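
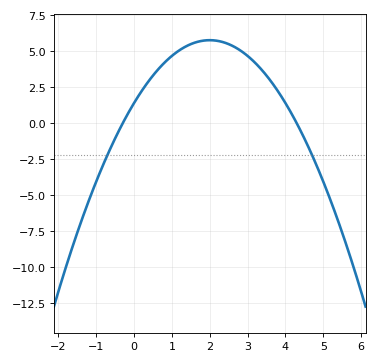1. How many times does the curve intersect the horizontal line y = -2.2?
2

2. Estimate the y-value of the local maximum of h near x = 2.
6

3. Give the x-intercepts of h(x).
-0.4, 4.4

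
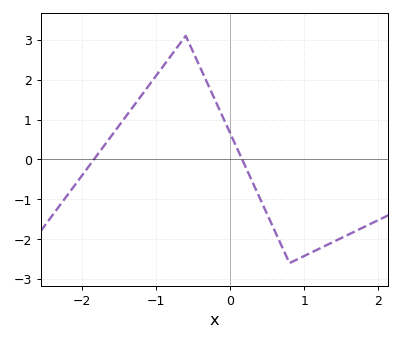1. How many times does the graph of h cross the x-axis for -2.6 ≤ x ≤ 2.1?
2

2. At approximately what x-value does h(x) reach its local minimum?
0.8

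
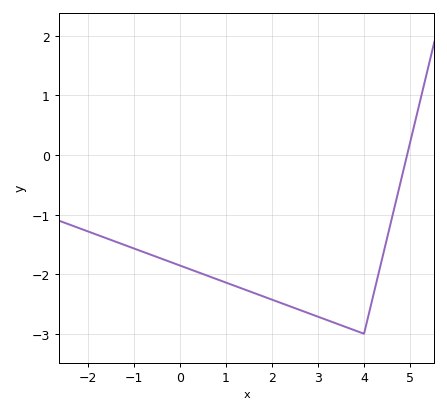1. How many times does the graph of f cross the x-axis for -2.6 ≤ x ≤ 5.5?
1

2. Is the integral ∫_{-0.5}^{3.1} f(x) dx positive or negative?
negative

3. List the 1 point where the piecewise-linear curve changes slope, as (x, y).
(4, -3)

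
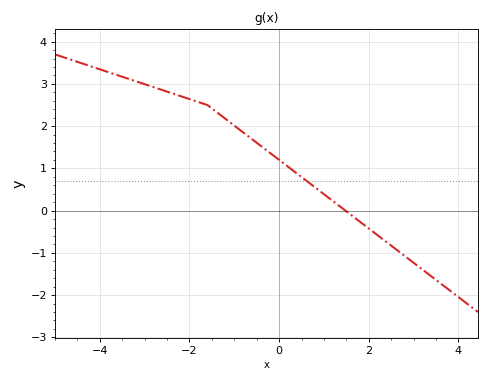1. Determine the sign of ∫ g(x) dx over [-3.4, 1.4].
positive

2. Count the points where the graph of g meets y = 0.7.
1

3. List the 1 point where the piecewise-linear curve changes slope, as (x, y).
(-1.6, 2.5)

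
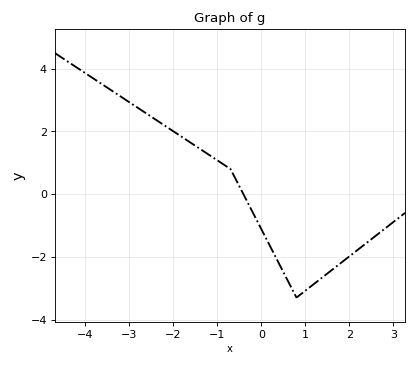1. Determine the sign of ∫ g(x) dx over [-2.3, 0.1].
positive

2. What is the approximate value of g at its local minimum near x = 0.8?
-3.3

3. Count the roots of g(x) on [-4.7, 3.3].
1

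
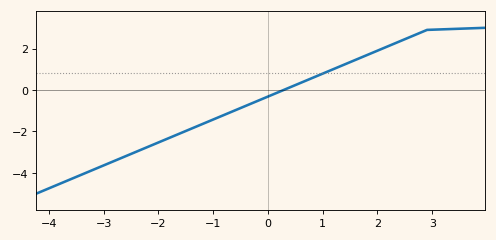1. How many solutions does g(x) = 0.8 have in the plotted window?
1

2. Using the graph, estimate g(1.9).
1.79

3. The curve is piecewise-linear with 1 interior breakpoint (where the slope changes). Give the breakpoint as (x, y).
(2.9, 2.9)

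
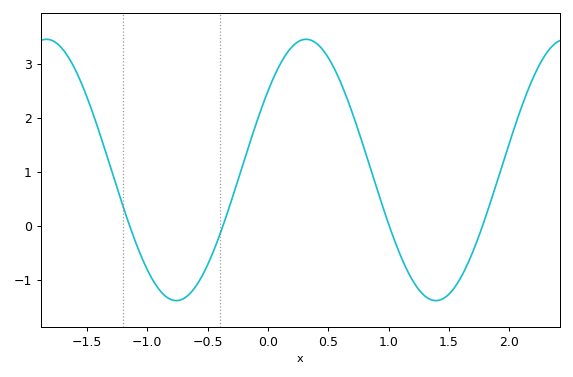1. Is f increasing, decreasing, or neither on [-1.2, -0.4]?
neither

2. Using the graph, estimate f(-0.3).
0.5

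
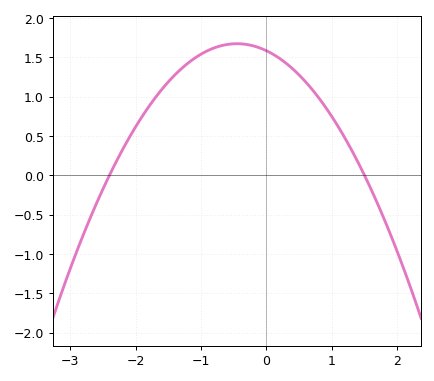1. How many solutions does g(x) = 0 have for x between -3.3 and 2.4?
2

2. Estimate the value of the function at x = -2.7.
-0.55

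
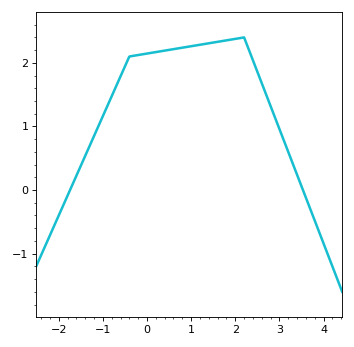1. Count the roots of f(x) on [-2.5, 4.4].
2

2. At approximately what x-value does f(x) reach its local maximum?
2.2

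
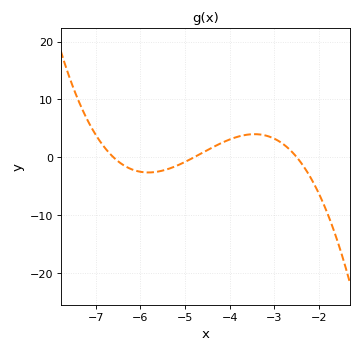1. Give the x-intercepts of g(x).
-6.6, -4.8, -2.5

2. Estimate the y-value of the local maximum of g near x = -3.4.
4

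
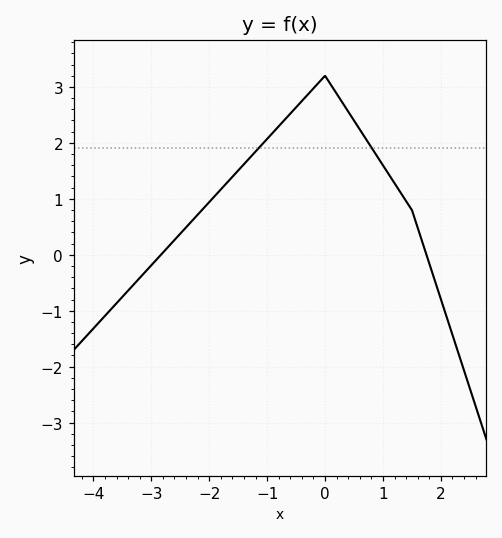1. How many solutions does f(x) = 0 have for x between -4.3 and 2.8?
2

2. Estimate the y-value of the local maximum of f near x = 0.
3.2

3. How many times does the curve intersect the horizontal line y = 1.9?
2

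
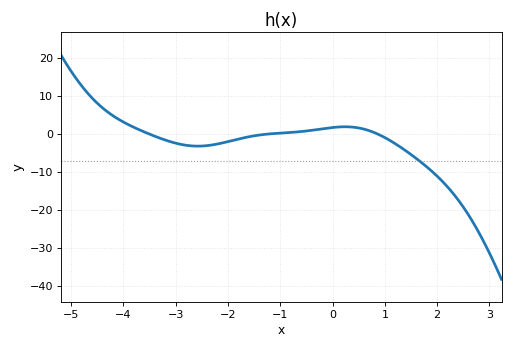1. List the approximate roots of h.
-3.51, -1.2, 0.857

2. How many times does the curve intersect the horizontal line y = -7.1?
1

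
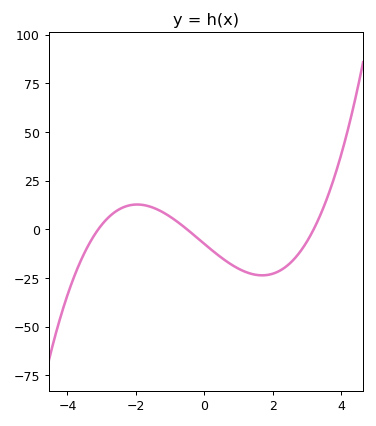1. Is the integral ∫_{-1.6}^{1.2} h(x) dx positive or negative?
negative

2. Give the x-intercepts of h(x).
-3.1, -0.5, 3.2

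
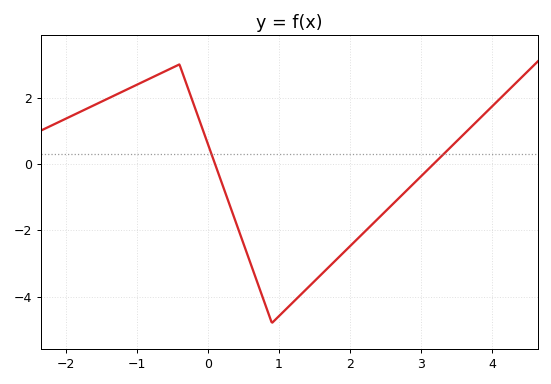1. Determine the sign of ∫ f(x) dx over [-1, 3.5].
negative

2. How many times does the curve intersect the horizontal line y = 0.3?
2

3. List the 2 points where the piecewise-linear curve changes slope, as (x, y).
(-0.4, 3); (0.9, -4.8)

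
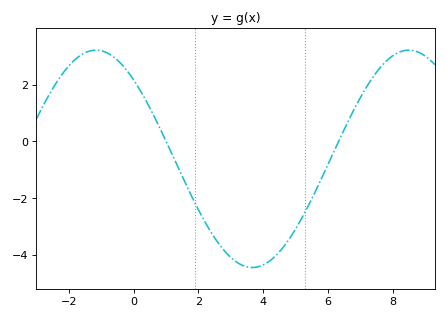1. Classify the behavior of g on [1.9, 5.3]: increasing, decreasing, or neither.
neither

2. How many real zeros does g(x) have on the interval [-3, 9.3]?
2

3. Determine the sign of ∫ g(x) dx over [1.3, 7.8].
negative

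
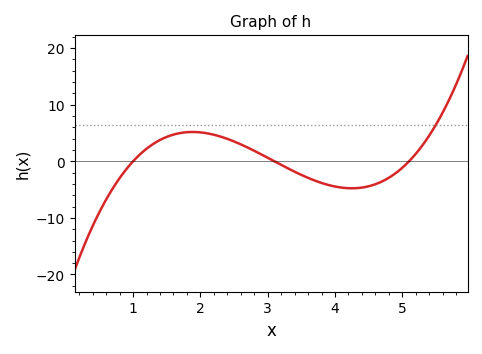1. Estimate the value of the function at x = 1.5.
4.32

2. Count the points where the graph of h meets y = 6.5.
1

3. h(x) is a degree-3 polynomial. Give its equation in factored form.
y = 1.5(x - 1)(x - 3.1)(x - 5.1)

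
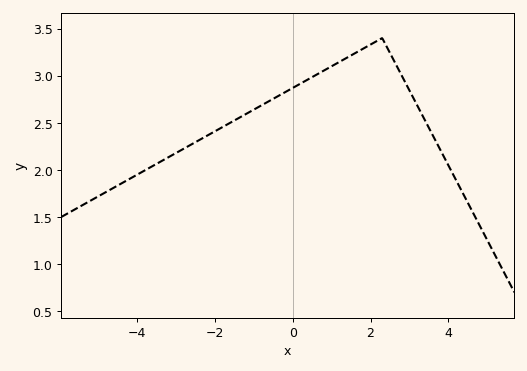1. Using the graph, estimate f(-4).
1.95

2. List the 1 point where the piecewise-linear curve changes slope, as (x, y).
(2.3, 3.4)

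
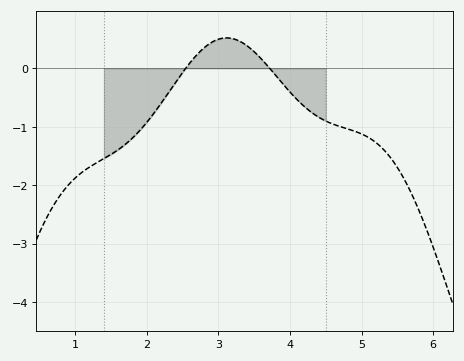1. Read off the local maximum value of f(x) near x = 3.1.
0.5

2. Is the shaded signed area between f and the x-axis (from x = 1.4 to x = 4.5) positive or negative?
negative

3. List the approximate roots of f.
2.5, 3.7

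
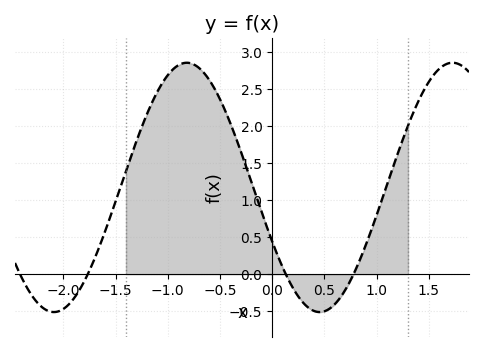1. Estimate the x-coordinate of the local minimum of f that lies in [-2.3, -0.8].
-2.09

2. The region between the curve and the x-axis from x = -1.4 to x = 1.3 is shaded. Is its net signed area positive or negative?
positive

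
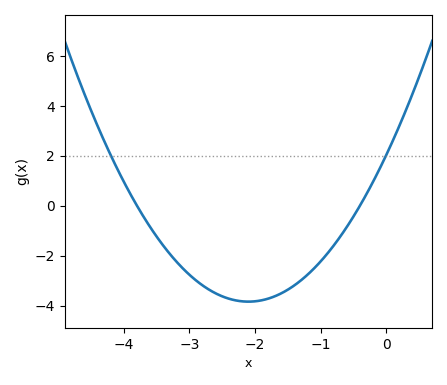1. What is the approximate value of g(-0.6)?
-0.851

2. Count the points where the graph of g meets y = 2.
2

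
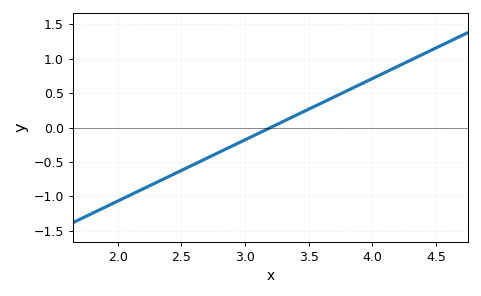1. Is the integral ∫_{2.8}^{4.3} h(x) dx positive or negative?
positive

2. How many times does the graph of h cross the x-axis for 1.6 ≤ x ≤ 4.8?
1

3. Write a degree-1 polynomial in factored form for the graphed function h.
y = 0.89(x - 3.2)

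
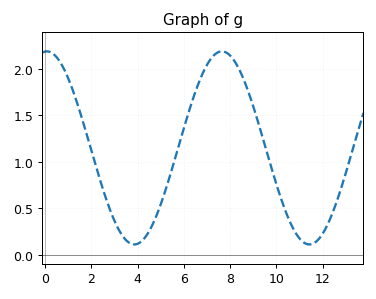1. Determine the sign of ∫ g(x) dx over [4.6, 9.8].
positive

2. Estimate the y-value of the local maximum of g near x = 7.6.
2.19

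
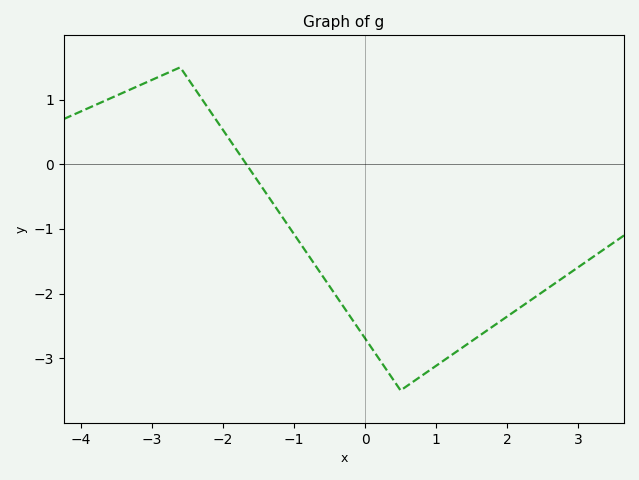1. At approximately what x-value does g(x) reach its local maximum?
-2.6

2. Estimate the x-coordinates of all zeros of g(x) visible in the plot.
-1.6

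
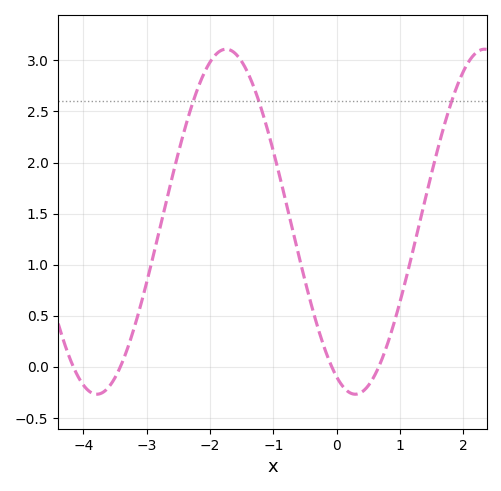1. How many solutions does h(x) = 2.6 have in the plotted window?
3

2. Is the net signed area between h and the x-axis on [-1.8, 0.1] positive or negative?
positive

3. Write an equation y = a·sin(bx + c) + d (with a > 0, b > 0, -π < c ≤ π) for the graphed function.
y = 1.69sin(1.5x - 2) + 1.42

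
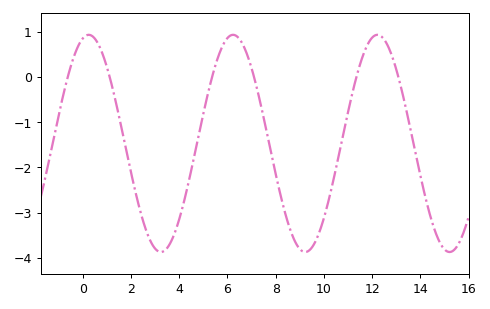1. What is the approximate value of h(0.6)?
0.768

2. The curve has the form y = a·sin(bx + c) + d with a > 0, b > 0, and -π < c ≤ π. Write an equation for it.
y = 2.4sin(1.05x + 1.31) - 1.47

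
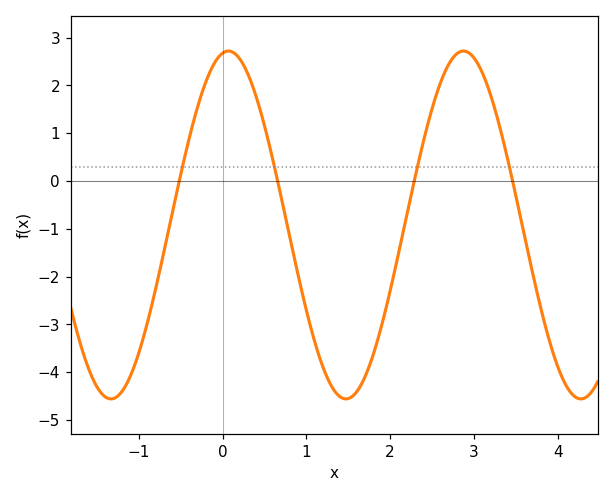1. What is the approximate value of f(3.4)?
0.488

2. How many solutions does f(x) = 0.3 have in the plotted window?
4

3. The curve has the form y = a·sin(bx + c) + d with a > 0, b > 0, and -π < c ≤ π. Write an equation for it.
y = 3.64sin(2.24x + 1.41) - 0.92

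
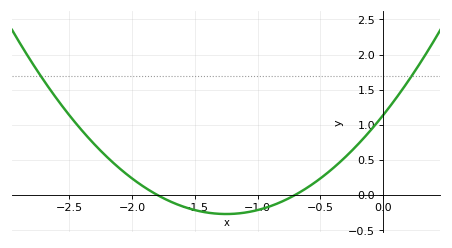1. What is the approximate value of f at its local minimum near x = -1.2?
-0.25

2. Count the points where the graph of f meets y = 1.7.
2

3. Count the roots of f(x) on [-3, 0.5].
2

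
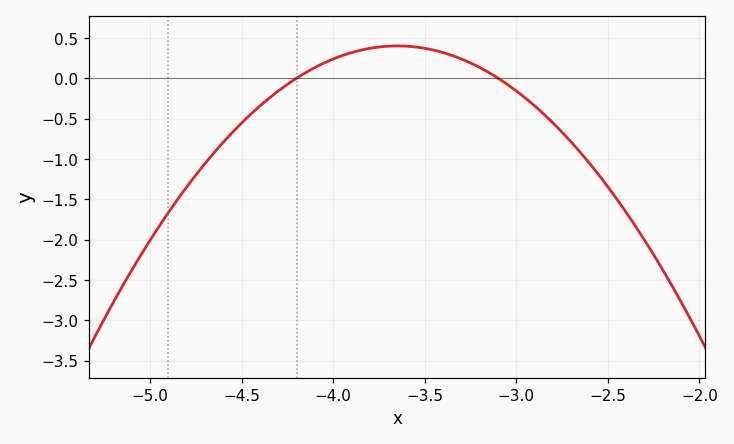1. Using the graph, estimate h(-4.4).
-0.35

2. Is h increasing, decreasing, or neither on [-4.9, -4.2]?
increasing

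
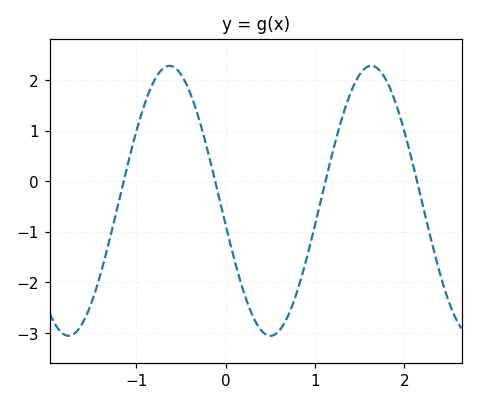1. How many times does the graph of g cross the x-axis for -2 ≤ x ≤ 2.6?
4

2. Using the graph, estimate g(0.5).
-3.1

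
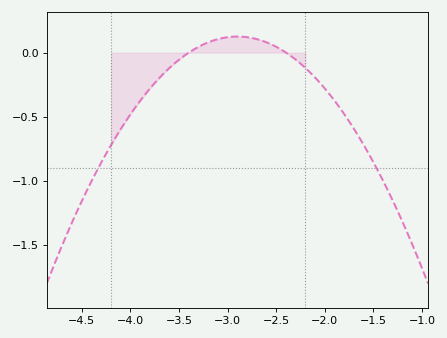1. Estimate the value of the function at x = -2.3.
-0.05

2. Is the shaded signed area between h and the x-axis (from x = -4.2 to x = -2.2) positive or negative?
negative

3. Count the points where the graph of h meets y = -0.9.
2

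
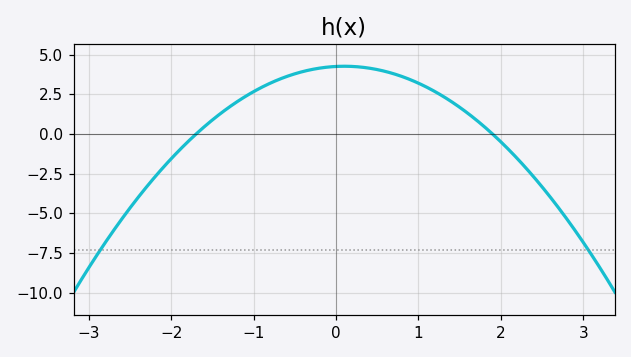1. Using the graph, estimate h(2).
-0.488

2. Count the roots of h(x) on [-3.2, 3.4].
2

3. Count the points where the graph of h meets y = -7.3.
2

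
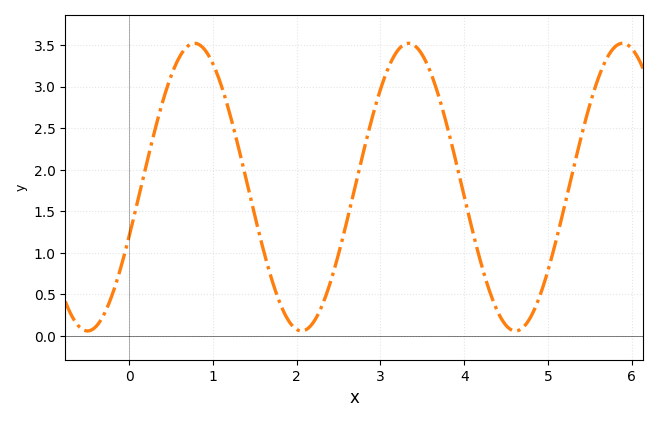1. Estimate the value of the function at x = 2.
0.078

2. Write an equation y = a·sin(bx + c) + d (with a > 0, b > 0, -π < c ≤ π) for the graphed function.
y = 1.73sin(2.46x - 0.352) + 1.79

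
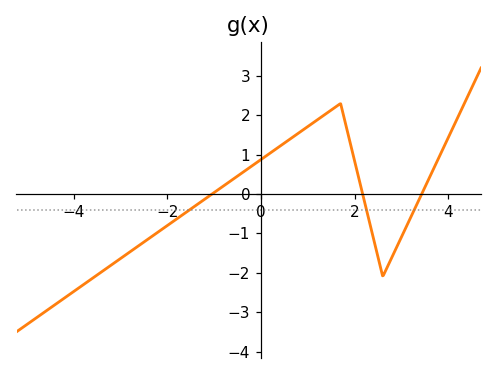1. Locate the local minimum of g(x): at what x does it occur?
2.6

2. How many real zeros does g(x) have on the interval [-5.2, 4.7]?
3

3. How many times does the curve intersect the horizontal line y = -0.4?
3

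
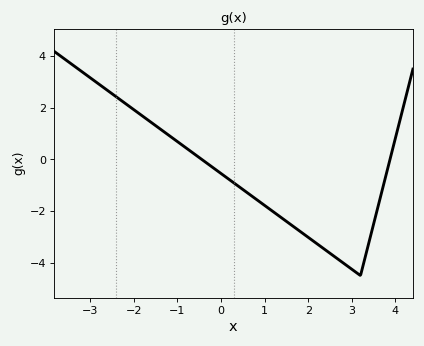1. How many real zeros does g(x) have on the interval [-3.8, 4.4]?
2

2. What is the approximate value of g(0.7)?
-1.4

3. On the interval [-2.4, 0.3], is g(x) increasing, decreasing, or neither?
decreasing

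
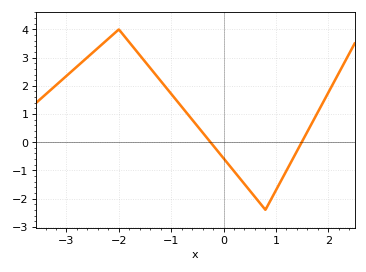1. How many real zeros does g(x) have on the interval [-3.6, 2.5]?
2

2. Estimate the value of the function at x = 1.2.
-1.01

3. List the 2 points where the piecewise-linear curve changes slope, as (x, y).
(-2, 4); (0.8, -2.4)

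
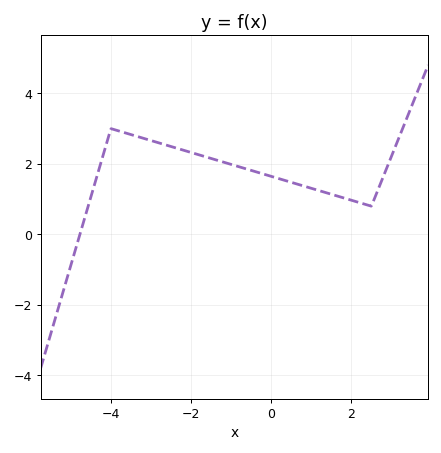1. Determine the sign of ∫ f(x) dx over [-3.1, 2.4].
positive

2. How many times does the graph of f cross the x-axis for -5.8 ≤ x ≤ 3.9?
1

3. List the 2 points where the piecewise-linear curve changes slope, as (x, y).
(-4, 3); (2.5, 0.8)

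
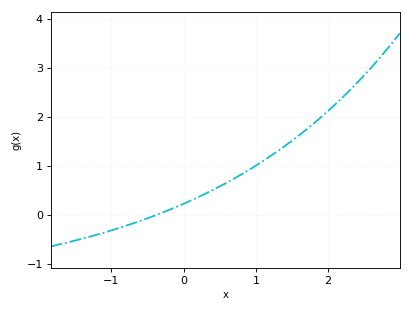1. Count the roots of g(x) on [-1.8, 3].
1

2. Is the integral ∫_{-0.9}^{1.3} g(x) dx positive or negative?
positive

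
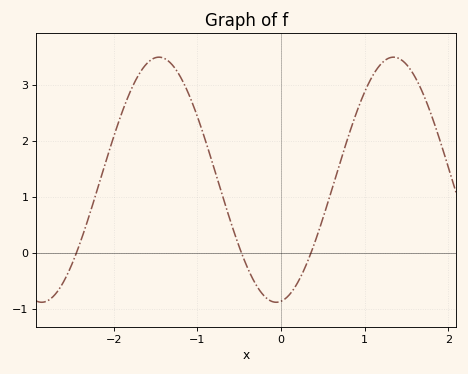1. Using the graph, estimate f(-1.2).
3.1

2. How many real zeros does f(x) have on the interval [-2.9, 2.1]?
3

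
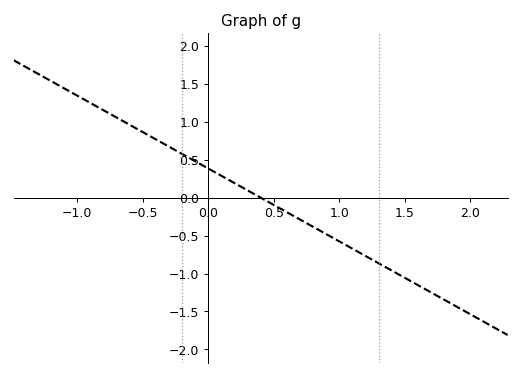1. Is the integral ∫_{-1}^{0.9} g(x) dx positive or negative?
positive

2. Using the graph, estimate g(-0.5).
0.864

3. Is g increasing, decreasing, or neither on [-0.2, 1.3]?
decreasing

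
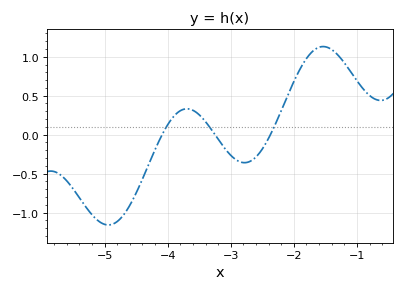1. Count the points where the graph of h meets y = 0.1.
3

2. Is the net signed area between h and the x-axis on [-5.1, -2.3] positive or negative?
negative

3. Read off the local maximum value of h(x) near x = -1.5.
1.15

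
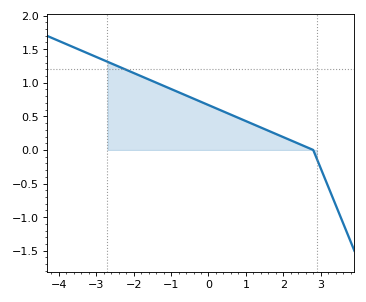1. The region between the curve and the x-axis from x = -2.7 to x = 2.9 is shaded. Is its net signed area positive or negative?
positive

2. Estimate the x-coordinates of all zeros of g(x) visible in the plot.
2.8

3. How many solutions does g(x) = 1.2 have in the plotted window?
1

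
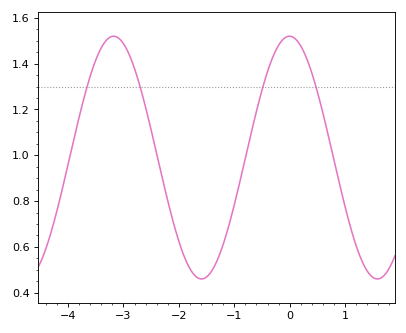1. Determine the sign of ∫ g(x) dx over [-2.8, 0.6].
positive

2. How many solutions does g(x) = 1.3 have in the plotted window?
4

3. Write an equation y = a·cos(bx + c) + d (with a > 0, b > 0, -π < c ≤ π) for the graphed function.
y = 0.53cos(2x + 0.01) + 0.99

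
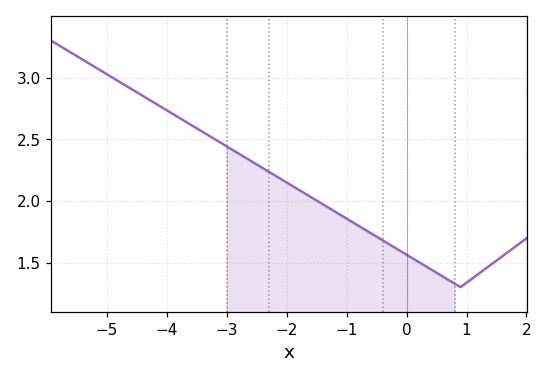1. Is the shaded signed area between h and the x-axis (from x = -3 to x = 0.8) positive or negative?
positive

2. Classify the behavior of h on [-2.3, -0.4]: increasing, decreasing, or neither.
decreasing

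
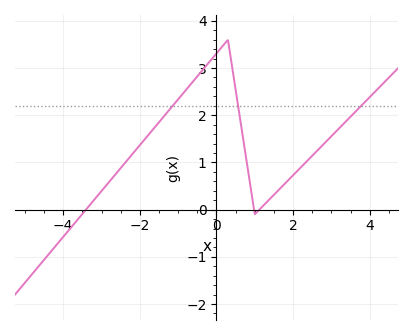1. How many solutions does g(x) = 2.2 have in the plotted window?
3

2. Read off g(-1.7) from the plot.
1.66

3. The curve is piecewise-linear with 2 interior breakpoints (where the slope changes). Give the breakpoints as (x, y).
(0.3, 3.6); (1, -0.1)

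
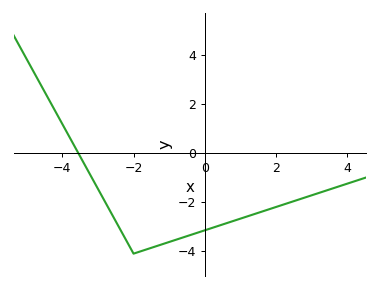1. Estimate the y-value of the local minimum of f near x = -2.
-4.1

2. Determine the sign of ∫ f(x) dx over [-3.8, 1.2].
negative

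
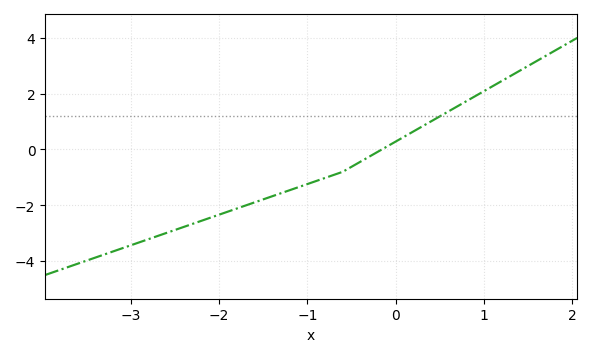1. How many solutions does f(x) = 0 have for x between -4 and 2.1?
1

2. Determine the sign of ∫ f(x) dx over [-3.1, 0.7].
negative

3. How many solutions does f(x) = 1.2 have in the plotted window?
1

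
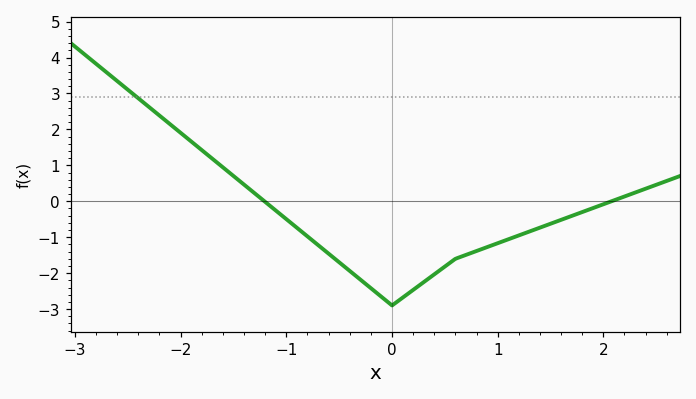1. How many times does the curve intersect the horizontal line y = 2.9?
1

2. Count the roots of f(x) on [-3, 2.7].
2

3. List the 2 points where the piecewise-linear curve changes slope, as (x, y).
(0, -2.9); (0.6, -1.6)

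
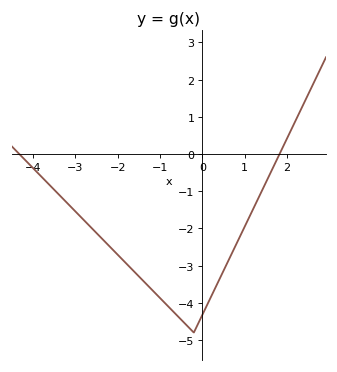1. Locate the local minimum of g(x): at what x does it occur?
-0.2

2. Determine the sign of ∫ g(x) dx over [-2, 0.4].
negative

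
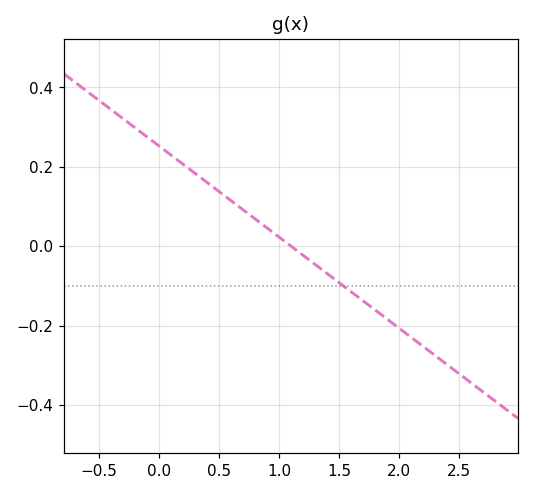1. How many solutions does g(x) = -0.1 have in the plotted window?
1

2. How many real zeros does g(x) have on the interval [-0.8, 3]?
1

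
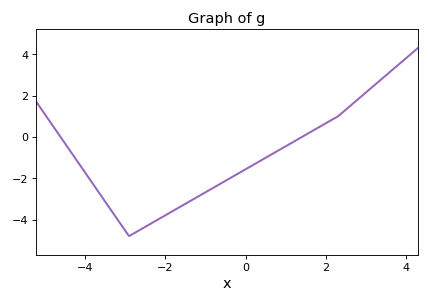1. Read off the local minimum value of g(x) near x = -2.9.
-4.8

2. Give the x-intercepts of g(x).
-4.6, 1.4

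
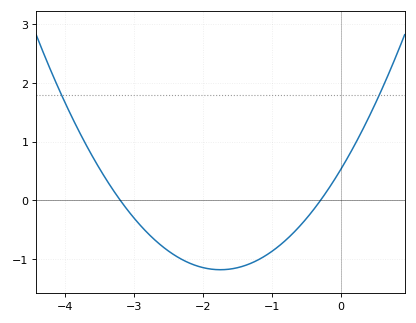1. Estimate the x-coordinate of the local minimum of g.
-1.75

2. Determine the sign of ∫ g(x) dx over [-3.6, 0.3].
negative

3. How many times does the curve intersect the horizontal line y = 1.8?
2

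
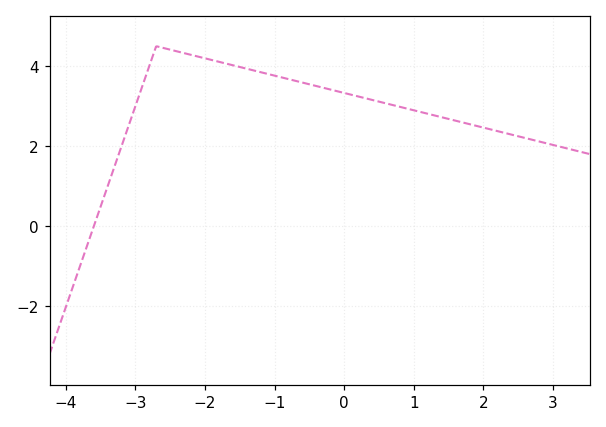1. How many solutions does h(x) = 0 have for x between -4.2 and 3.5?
1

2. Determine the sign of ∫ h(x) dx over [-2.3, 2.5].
positive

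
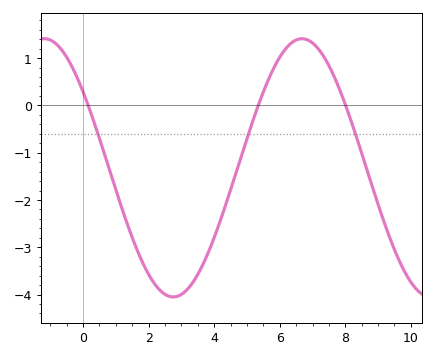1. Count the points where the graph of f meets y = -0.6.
3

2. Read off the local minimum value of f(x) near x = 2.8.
-4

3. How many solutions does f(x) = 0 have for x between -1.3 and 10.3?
3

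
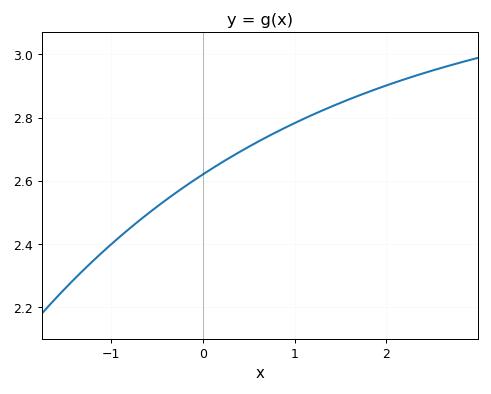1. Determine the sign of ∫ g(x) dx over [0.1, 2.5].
positive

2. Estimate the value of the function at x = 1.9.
2.9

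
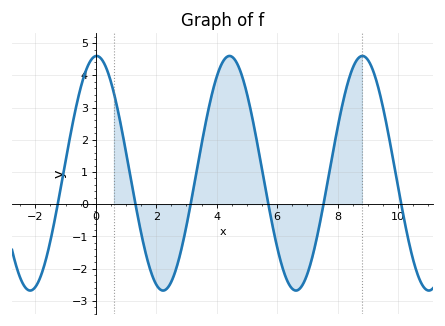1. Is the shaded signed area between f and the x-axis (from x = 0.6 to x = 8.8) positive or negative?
positive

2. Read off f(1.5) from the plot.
-0.893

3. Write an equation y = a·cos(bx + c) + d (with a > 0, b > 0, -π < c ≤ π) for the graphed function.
y = 3.64cos(1.43x - 0.04) + 0.96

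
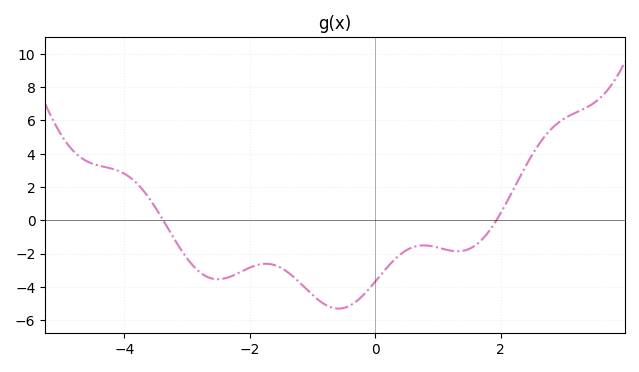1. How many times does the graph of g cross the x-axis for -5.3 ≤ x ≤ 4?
2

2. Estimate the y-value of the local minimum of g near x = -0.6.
-5.31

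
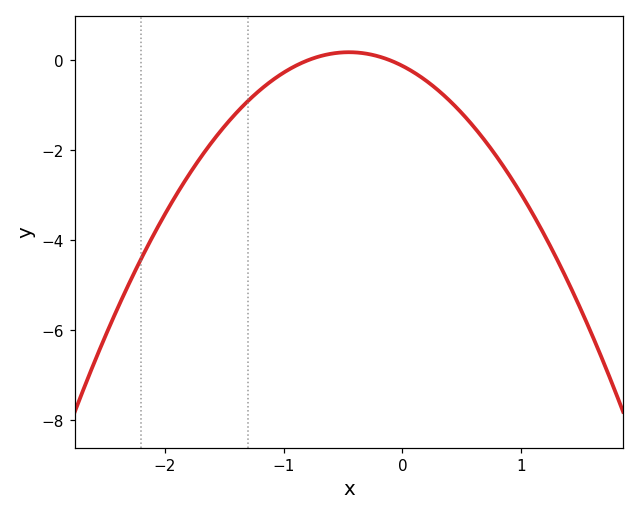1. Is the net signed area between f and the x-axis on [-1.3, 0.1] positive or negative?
negative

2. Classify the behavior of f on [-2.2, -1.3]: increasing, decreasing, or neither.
increasing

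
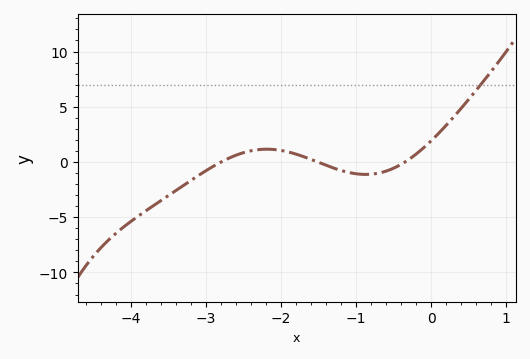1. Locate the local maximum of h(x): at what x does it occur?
-2.2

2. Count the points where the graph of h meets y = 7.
1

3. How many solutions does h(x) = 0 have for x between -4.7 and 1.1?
3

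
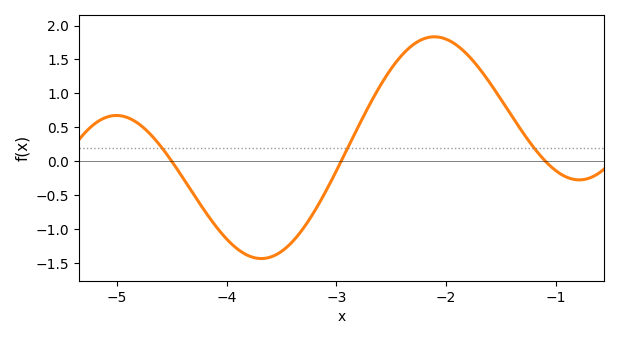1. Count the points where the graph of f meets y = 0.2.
3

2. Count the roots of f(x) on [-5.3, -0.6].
3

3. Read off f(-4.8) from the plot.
0.553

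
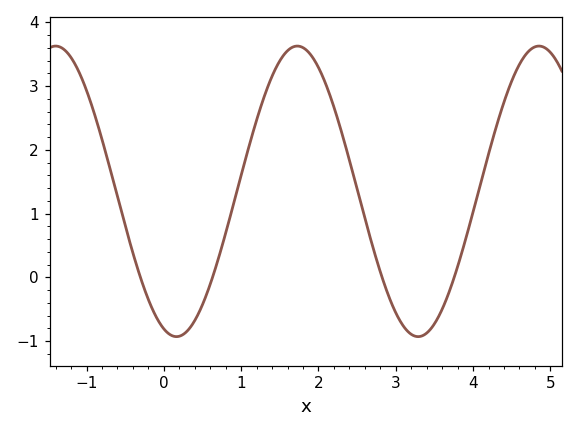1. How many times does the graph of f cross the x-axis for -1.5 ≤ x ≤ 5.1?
4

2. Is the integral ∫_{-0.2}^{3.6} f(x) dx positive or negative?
positive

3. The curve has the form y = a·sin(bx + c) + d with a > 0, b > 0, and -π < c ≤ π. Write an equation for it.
y = 2.28sin(2.01x - 1.9) + 1.35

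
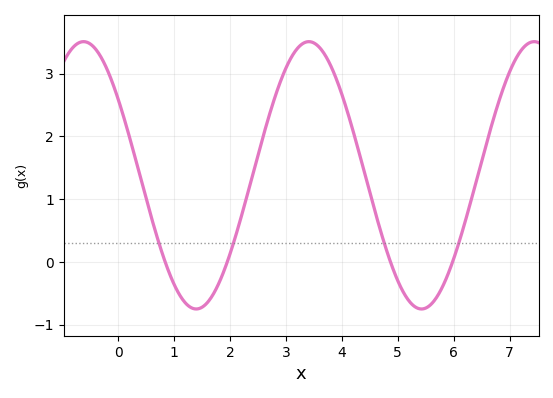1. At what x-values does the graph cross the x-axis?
0.8, 2, 4.8, 6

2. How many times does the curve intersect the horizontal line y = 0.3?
4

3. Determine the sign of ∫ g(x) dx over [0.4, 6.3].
positive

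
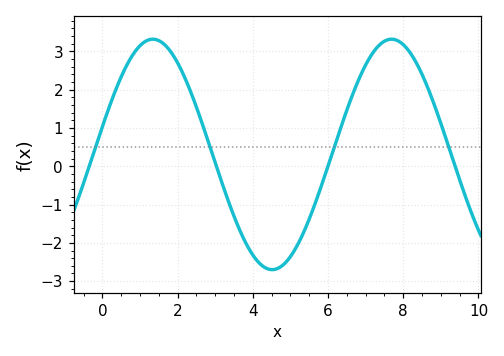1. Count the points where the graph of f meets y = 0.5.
4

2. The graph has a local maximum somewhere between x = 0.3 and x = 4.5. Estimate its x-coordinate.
1.4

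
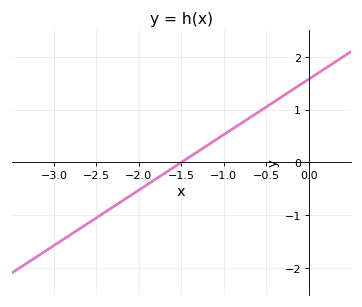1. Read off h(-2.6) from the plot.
-1.16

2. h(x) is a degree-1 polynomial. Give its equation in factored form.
y = 1.05(x + 1.5)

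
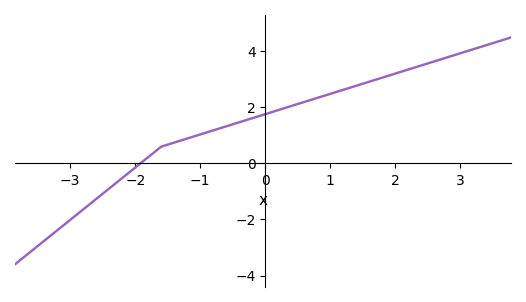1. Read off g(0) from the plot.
1.76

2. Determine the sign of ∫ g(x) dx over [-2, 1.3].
positive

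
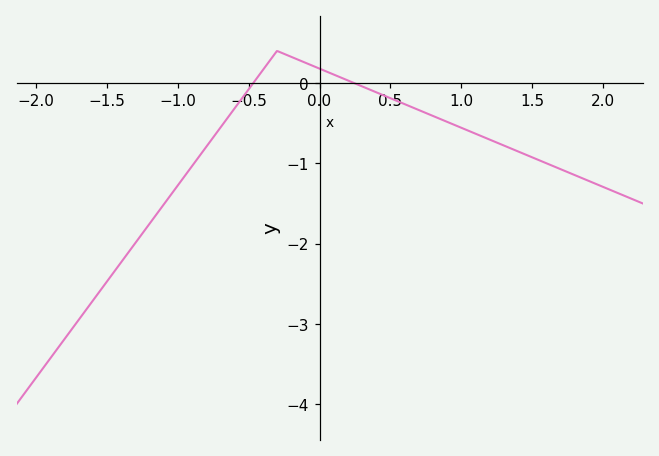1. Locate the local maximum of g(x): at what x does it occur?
-0.3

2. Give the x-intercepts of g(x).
-0.5, 0.2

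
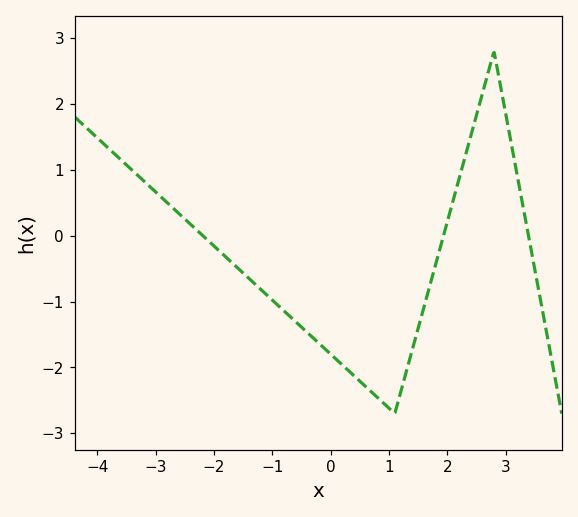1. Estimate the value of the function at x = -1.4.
-0.649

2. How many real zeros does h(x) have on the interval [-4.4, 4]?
3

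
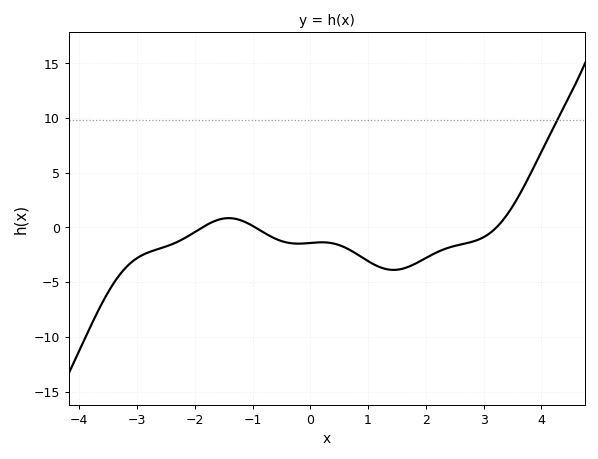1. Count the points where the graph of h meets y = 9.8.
1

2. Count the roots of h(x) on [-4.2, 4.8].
3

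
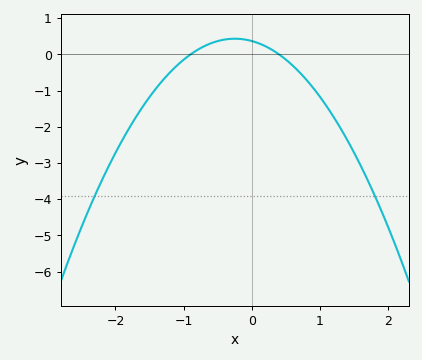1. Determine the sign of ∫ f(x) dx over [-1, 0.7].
positive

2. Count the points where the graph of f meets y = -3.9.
2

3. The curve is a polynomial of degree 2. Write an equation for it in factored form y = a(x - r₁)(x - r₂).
y = -1.03(x + 0.9)(x - 0.4)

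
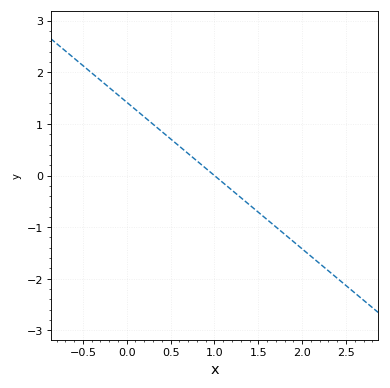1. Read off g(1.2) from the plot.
-0.284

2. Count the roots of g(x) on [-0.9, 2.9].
1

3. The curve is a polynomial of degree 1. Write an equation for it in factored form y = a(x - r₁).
y = -1.42(x - 1)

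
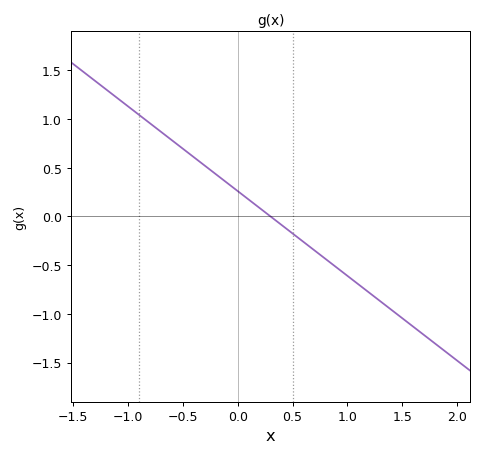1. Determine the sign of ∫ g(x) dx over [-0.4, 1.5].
negative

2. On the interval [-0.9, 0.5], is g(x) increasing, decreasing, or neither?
decreasing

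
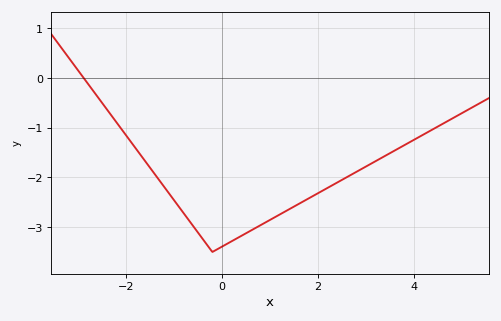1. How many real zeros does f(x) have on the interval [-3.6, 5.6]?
1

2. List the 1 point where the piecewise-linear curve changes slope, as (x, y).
(-0.2, -3.5)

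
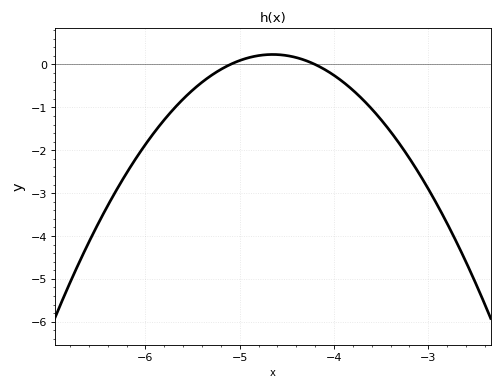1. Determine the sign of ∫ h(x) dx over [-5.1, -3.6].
negative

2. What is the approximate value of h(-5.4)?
-0.4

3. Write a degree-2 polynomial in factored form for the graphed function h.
y = -1.15(x + 5.1)(x + 4.2)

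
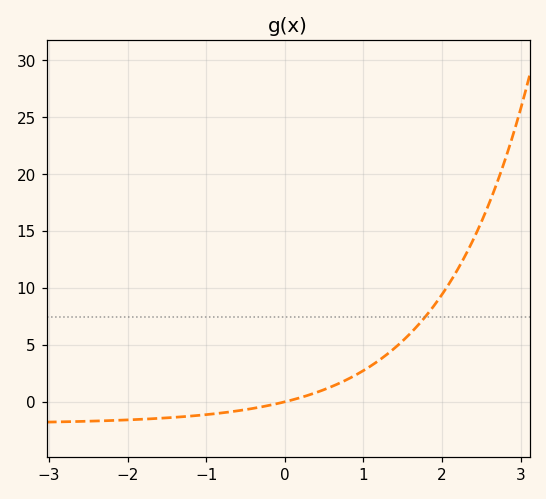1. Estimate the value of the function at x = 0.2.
0.402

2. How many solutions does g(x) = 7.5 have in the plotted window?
1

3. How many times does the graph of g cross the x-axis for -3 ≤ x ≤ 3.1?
1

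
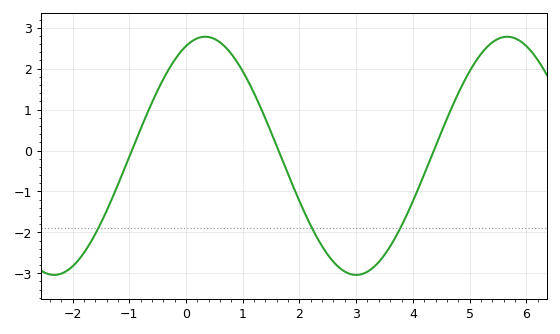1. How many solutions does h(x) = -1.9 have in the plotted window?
3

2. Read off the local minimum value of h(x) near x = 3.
-3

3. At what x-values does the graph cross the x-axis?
-1, 1.6, 4.4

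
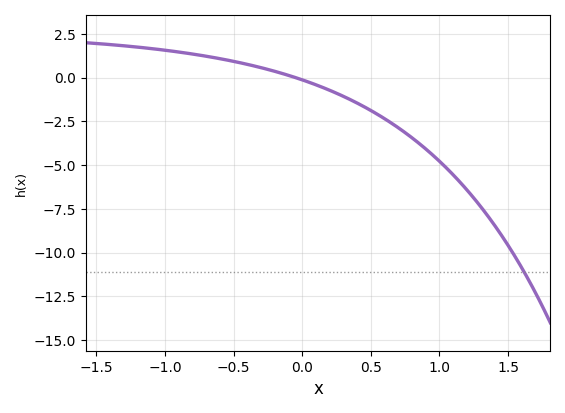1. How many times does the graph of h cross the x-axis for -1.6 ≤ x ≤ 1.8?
1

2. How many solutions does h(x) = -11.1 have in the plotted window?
1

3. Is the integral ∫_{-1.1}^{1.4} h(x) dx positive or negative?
negative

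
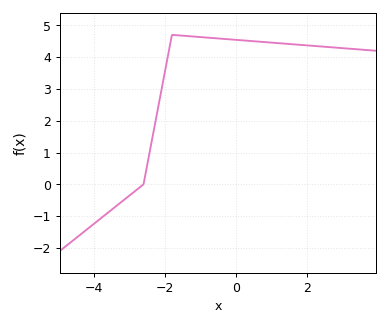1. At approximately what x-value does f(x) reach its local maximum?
-1.8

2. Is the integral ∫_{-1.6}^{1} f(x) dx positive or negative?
positive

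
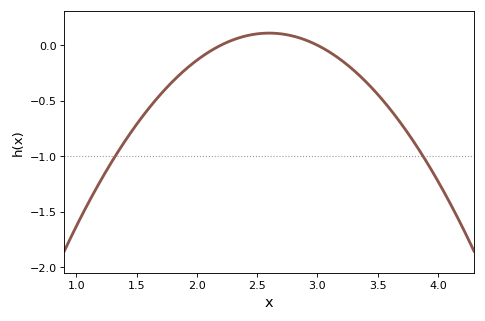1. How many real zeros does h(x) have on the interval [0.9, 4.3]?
2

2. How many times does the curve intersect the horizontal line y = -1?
2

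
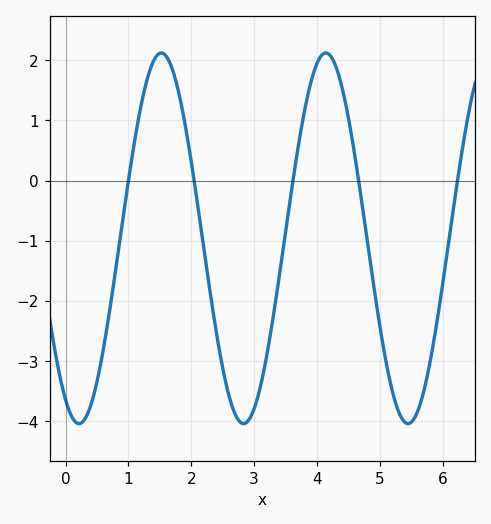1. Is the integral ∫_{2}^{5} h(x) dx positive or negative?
negative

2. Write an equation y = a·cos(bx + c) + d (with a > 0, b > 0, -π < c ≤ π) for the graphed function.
y = 3.08cos(2.4x + 2.63) - 0.96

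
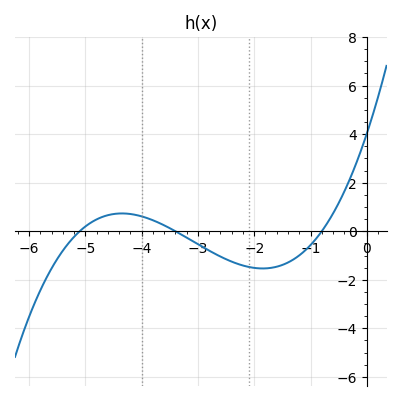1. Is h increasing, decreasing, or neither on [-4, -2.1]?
decreasing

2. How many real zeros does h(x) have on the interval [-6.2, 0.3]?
3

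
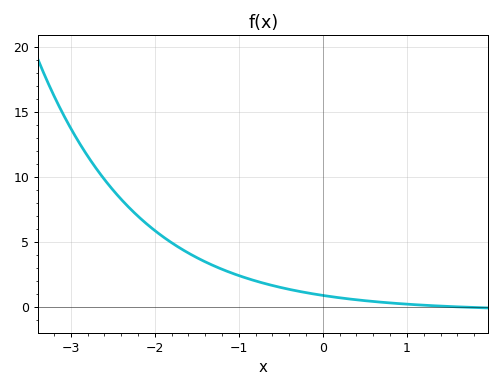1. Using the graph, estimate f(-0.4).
1.5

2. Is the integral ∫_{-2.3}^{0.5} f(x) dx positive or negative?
positive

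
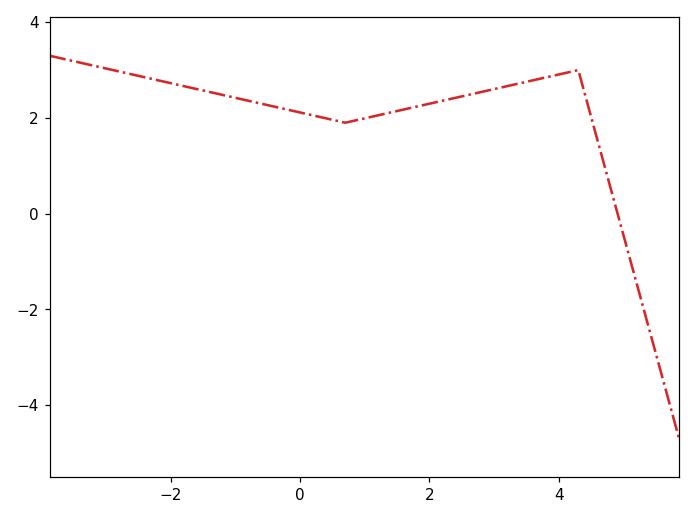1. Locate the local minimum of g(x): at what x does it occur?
0.6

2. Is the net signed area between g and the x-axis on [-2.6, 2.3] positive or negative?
positive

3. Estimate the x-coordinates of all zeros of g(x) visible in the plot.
5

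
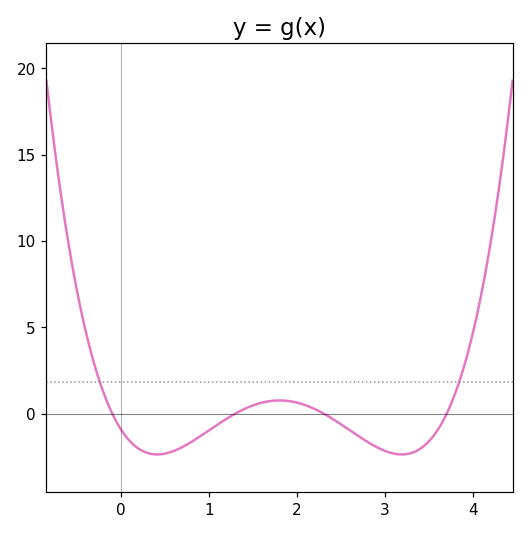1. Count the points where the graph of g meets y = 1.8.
2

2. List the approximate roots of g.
-0.1, 1.3, 2.3, 3.7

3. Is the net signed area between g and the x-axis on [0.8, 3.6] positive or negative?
negative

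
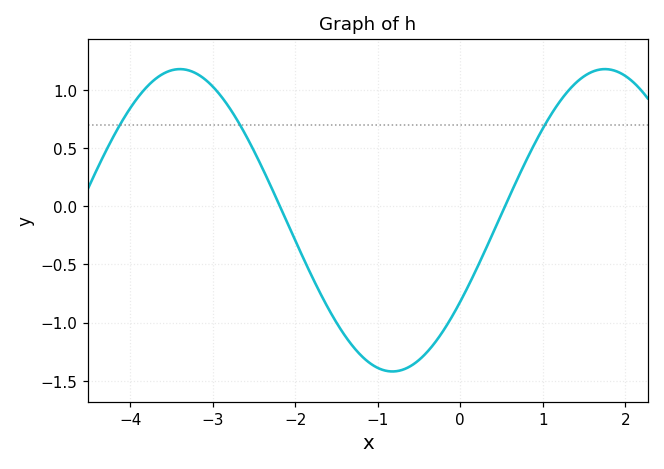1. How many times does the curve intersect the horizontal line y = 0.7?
3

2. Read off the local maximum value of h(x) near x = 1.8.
1.2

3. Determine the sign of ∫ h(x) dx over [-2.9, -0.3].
negative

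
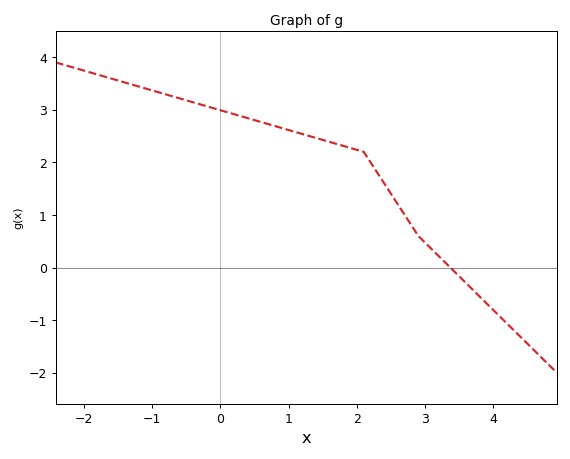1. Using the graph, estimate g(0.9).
2.65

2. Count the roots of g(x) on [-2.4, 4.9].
1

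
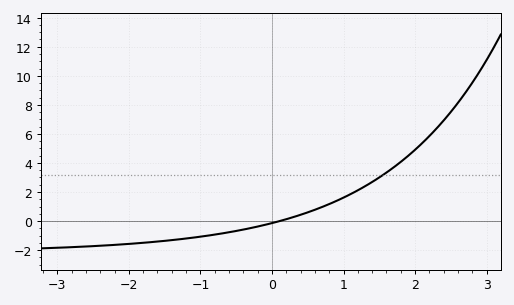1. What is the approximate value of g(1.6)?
3.34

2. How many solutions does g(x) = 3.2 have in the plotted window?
1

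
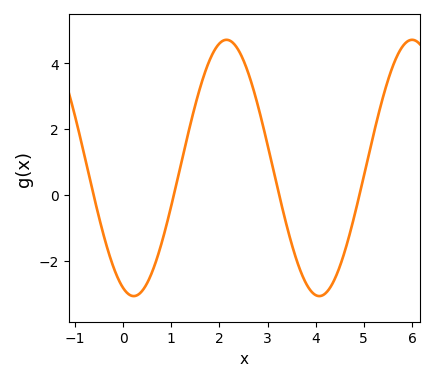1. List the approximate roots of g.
-0.612, 1.05, 3.24, 4.91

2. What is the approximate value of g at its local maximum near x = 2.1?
4.71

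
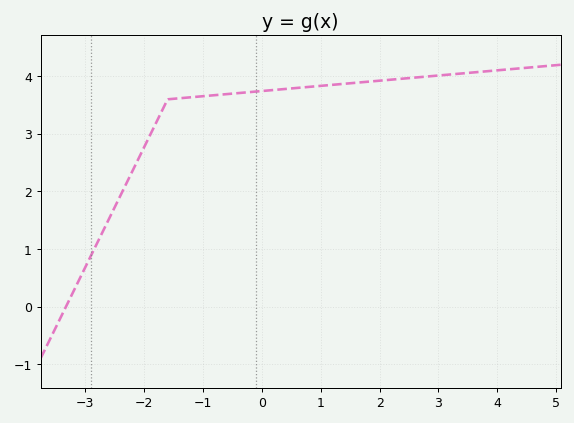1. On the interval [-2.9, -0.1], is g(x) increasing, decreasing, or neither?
increasing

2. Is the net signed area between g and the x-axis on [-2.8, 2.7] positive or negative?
positive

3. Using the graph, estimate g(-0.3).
3.72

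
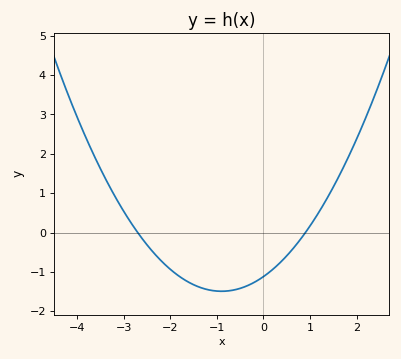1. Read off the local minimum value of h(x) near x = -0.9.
-1.49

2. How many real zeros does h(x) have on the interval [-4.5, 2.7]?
2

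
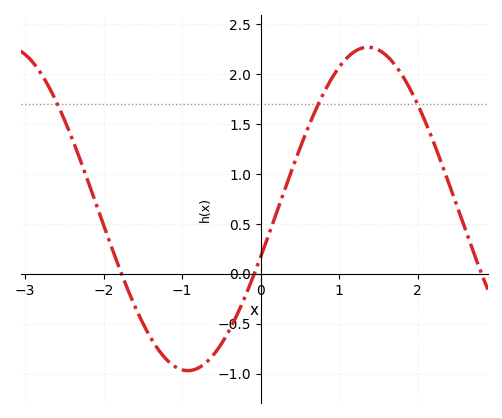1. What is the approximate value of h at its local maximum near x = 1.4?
2.27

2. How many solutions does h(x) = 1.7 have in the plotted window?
3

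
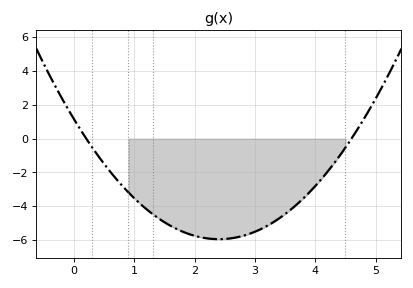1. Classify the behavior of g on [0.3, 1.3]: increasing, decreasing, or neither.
decreasing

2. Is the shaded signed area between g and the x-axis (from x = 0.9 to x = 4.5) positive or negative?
negative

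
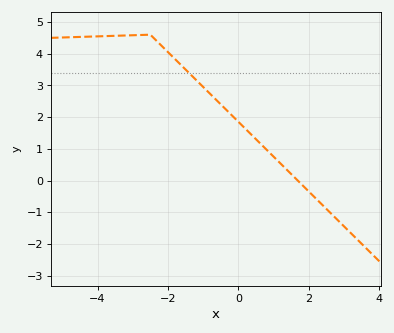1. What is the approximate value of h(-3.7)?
4.6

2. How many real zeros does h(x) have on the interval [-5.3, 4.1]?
1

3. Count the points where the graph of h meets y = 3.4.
1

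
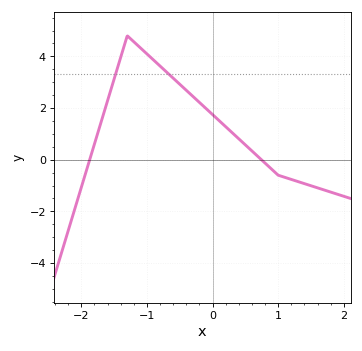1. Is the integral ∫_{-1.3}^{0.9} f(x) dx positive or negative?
positive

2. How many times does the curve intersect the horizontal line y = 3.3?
2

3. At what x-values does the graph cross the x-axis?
-1.87, 0.744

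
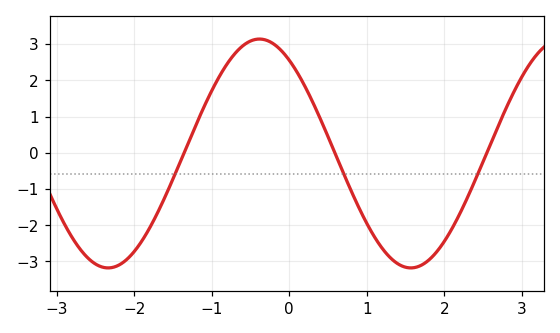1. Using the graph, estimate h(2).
-2.4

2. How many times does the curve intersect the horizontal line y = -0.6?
3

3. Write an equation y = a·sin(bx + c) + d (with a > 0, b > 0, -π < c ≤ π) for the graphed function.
y = 3.16sin(1.6x + 2.2) - 0.02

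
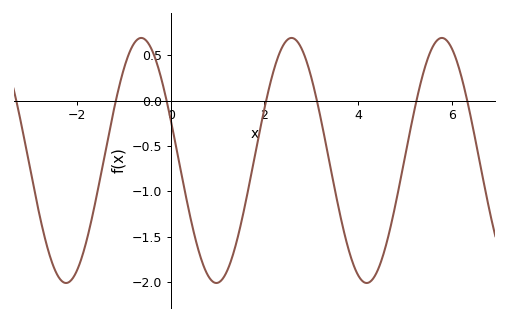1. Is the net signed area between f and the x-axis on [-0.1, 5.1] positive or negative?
negative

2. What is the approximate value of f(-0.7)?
0.677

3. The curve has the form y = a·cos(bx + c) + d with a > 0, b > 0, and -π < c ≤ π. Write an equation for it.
y = 1.35cos(1.96x + 1.23) - 0.66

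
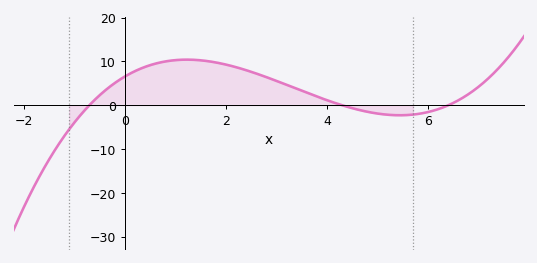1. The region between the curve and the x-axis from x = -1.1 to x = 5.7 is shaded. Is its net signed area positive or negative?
positive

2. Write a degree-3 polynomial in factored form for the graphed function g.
y = 0.34(x + 0.7)(x - 4.3)(x - 6.4)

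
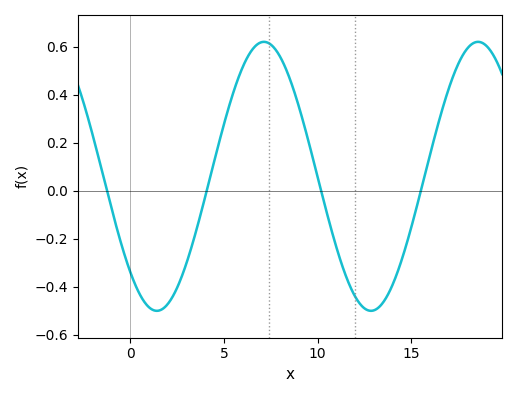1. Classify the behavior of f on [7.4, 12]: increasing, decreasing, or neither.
decreasing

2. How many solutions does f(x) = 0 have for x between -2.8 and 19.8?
4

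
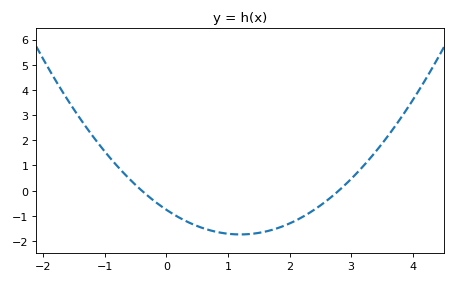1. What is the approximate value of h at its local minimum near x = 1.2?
-1.7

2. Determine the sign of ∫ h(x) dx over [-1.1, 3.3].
negative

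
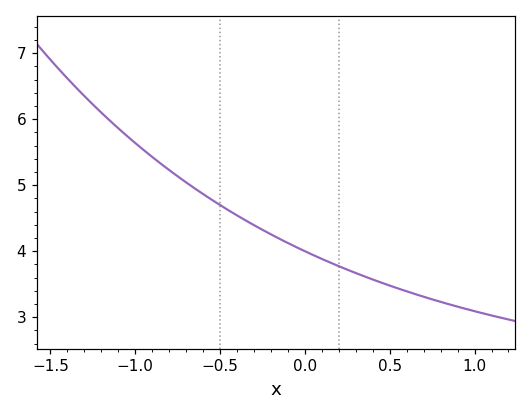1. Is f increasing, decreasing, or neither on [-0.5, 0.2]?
decreasing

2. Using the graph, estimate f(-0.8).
5.2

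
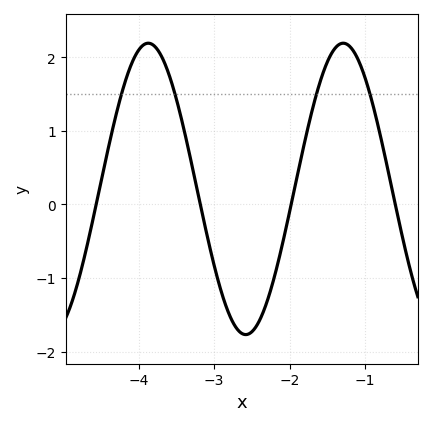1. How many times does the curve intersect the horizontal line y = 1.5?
4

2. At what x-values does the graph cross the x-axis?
-4.6, -3.2, -2, -0.6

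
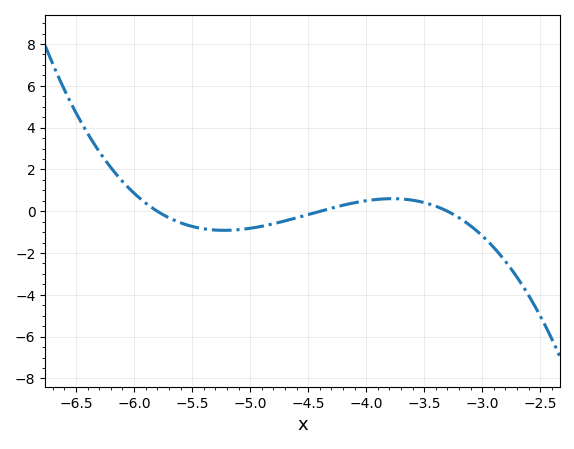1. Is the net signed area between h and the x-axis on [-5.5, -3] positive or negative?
negative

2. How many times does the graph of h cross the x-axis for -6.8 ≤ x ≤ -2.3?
3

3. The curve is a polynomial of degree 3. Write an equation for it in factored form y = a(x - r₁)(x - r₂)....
y = -1(x + 5.8)(x + 4.4)(x + 3.3)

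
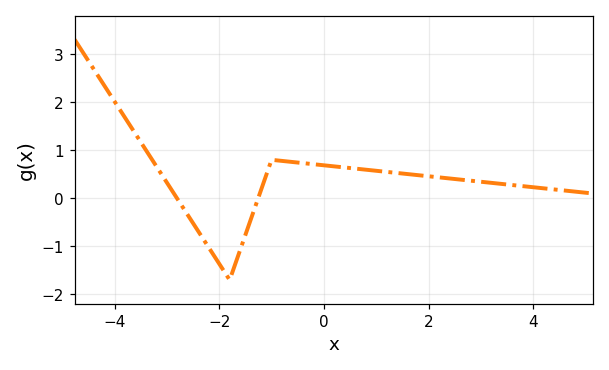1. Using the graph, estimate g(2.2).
0.4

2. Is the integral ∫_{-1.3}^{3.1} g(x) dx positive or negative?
positive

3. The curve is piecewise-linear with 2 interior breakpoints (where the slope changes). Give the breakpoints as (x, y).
(-1.8, -1.7); (-1, 0.8)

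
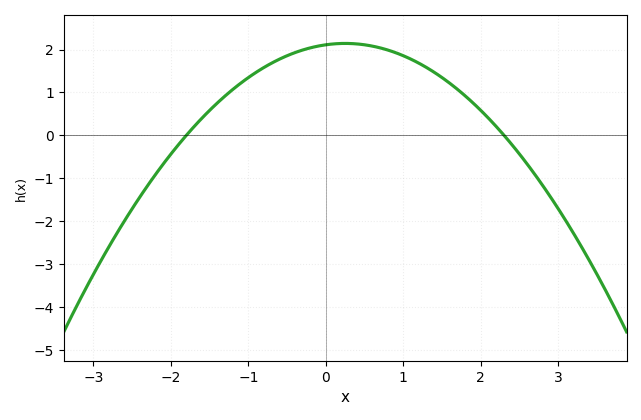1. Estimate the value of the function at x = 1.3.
1.58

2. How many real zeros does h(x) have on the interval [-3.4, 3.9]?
2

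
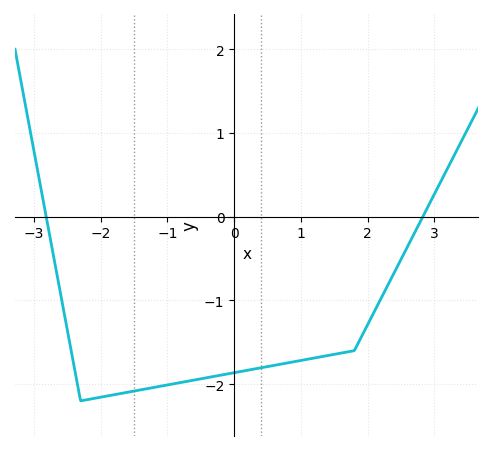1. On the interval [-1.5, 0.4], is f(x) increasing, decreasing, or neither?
increasing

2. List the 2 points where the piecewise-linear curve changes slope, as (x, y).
(-2.3, -2.2); (1.8, -1.6)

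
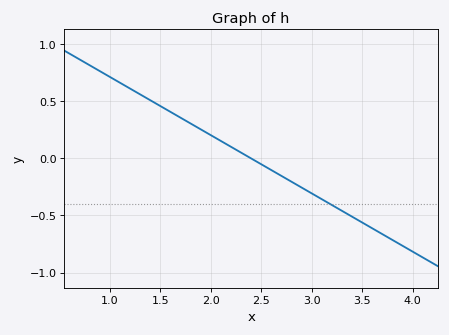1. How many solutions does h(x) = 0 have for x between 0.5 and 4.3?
1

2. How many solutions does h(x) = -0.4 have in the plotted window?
1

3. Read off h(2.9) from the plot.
-0.25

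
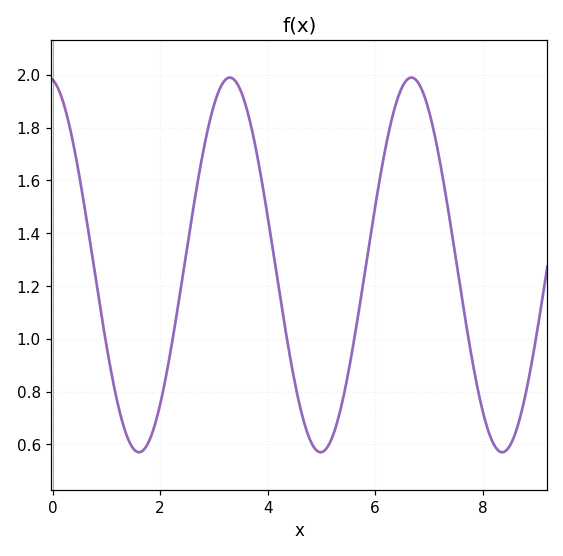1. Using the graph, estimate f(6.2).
1.72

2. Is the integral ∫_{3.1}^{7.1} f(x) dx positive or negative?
positive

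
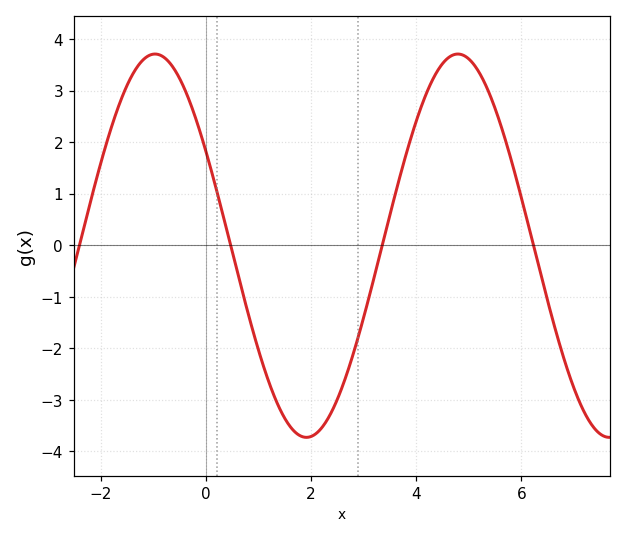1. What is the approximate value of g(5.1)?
3.5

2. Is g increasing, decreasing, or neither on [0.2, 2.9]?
neither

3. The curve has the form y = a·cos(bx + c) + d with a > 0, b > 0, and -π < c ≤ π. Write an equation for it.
y = 3.72cos(1.09x + 1.06) - 0.01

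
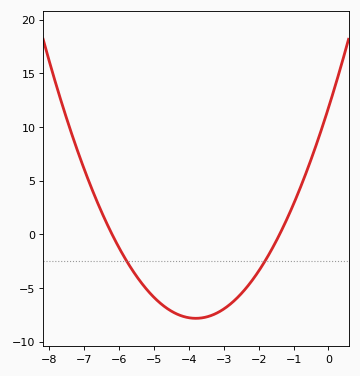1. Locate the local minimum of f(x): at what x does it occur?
-3.8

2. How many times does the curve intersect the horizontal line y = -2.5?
2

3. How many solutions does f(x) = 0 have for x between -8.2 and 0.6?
2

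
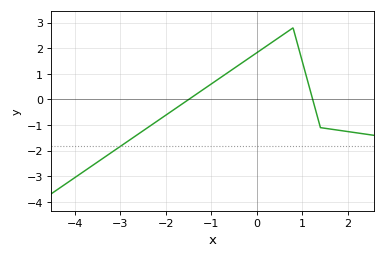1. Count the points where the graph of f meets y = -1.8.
1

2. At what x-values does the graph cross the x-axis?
-1.5, 1.23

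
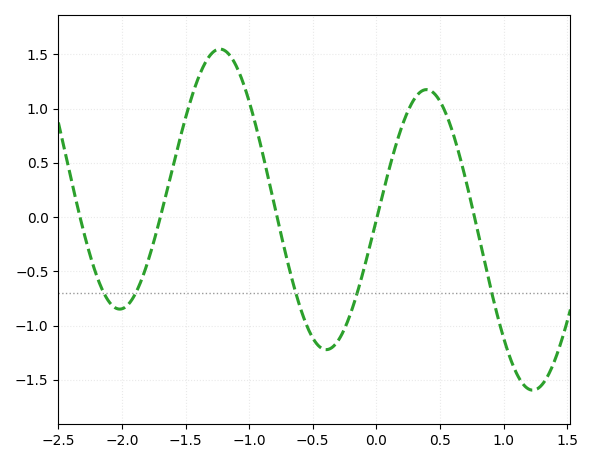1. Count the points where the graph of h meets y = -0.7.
5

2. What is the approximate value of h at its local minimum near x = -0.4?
-1.2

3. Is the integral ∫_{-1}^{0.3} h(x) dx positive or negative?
negative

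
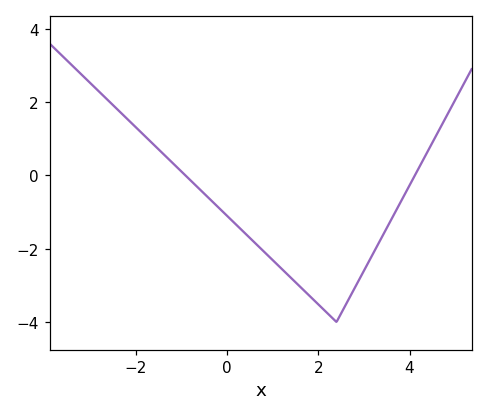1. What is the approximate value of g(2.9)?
-2.83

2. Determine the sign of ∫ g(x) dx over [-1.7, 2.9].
negative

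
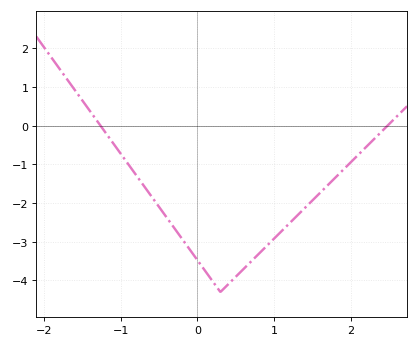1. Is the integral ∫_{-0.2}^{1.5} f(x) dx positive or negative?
negative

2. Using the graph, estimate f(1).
-2.92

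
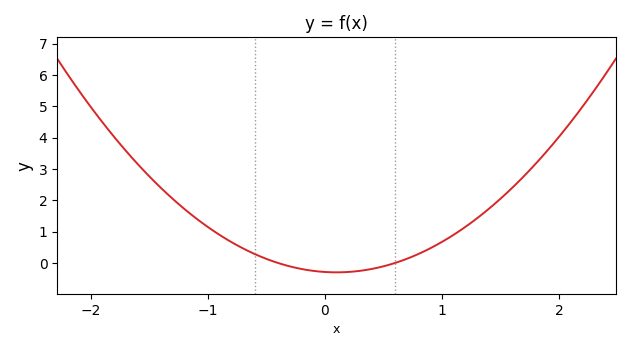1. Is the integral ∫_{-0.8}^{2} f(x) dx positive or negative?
positive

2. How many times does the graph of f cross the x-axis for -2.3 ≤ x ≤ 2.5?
2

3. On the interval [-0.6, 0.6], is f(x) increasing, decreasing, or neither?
neither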